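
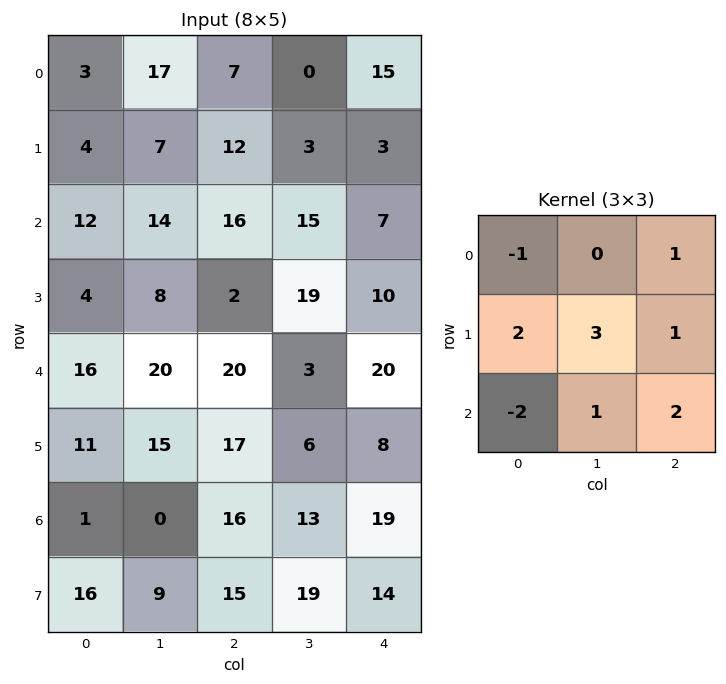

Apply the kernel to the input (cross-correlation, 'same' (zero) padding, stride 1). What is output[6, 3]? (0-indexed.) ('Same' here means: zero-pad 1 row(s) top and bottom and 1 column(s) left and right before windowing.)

The receptive field on the zero-padded input at this output position is [17 6 8 / 16 13 19 / 15 19 14]. Elementwise product with the kernel and sum: 17·-1 + 8·1 + 16·2 + 13·3 + 19·1 + 15·-2 + 19·1 + 14·2.

98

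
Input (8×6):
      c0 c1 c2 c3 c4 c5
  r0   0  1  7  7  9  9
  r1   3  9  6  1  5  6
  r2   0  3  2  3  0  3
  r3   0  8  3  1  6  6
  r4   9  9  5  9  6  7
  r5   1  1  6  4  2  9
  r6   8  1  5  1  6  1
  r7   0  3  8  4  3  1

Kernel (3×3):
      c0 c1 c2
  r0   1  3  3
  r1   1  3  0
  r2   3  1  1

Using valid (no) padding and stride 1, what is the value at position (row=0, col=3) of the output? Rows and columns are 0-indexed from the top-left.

89

The receptive field on the input at this output position is [7 9 9 / 1 5 6 / 3 0 3]. Elementwise product with the kernel and sum: 7·1 + 9·3 + 9·3 + 1·1 + 5·3 + 3·3 + 0·1 + 3·1.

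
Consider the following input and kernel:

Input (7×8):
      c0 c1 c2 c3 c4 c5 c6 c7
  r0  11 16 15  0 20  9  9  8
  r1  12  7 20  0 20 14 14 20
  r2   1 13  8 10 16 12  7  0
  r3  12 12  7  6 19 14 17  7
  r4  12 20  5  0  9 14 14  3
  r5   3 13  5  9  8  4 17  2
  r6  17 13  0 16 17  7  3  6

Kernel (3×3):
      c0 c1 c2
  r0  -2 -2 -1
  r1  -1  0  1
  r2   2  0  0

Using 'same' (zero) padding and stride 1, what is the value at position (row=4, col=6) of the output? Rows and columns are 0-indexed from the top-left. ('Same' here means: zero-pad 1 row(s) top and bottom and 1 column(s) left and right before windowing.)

-72

The receptive field on the zero-padded input at this output position is [14 17 7 / 14 14 3 / 4 17 2]. Elementwise product with the kernel and sum: 14·-2 + 17·-2 + 7·-1 + 14·-1 + 3·1 + 4·2.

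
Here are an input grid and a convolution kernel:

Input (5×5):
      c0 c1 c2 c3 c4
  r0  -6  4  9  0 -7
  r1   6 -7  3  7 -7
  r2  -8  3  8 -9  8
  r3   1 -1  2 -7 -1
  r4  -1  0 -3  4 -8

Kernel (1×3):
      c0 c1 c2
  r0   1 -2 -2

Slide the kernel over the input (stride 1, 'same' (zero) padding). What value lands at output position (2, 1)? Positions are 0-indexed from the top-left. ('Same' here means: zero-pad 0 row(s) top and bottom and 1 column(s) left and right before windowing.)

The receptive field on the zero-padded input at this output position is [-8 3 8]. Elementwise product with the kernel and sum: -8·1 + 3·-2 + 8·-2.

-30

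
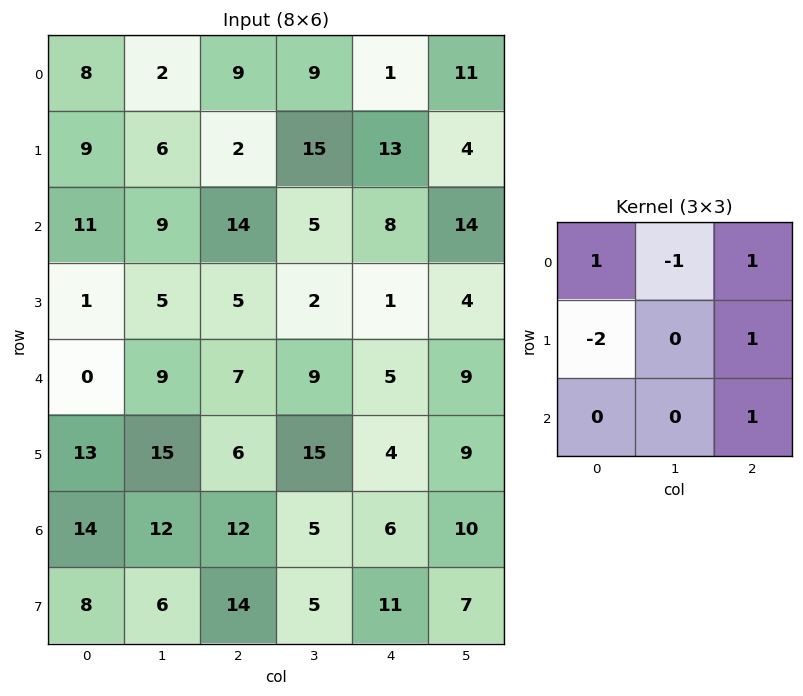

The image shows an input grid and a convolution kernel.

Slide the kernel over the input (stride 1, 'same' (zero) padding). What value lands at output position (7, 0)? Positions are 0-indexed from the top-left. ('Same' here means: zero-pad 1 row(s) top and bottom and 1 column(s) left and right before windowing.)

The receptive field on the zero-padded input at this output position is [0 14 12 / 0 8 6 / 0 0 0]. Elementwise product with the kernel and sum: 0·1 + 14·-1 + 12·1 + 0·-2 + 6·1 + 0·1.

4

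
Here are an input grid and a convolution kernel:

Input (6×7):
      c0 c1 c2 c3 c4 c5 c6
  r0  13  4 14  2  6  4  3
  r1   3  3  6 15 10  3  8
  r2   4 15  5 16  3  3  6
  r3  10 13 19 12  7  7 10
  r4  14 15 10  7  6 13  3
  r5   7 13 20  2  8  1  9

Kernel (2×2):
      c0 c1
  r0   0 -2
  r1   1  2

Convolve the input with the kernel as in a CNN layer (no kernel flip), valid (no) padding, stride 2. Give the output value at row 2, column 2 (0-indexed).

-16

The receptive field on the input at this output position is [6 13 / 8 1]. Elementwise product with the kernel and sum: 13·-2 + 8·1 + 1·2.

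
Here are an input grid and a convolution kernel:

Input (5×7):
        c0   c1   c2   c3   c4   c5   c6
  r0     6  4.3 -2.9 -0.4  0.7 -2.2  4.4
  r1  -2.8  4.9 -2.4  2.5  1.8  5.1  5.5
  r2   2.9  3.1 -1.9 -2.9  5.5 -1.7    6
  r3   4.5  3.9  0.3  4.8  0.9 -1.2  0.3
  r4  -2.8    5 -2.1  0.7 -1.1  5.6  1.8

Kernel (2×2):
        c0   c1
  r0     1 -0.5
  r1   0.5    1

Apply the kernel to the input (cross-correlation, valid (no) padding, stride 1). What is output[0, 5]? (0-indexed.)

3.65

The receptive field on the input at this output position is [-2.2 4.4 / 5.1 5.5]. Elementwise product with the kernel and sum: -2.2·1 + 4.4·-0.5 + 5.1·0.5 + 5.5·1.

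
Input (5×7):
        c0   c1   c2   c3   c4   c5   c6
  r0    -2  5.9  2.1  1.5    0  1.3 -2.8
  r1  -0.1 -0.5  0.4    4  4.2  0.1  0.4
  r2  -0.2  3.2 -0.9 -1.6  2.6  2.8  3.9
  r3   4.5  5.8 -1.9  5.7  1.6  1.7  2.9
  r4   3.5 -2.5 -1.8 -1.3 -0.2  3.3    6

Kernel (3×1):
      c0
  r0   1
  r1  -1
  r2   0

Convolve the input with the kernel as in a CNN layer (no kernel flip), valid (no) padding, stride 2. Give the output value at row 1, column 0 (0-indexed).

The receptive field on the input at this output position is [-0.2 / 4.5 / 3.5]. Elementwise product with the kernel and sum: -0.2·1 + 4.5·-1.

-4.7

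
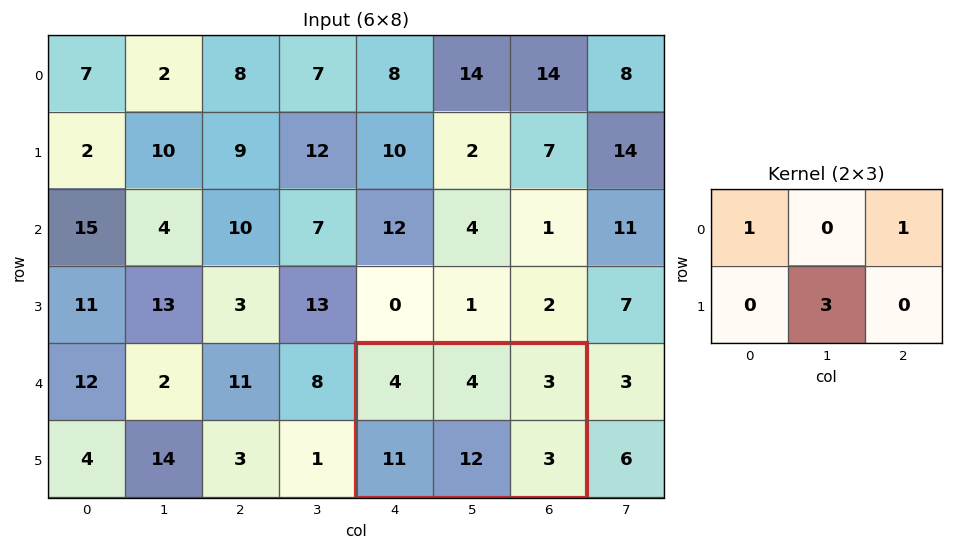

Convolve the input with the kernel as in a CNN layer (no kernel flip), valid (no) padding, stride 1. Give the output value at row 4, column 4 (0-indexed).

The receptive field on the input at this output position is [4 4 3 / 11 12 3]. Elementwise product with the kernel and sum: 4·1 + 3·1 + 12·3.

43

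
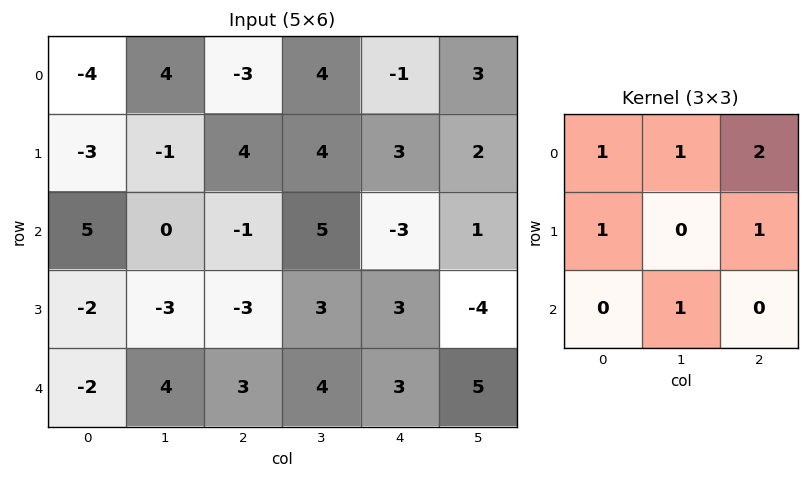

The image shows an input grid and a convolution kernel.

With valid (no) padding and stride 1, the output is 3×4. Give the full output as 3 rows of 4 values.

-5 11 11 12
5 13 13 20
2 12 2 6

Output[0,0]: The receptive field on the input at this output position is [-4 4 -3 / -3 -1 4 / 5 0 -1]. Elementwise product with the kernel and sum: -4·1 + 4·1 + -3·2 + -3·1 + 4·1 + 0·1.
Output[0,1]: The receptive field on the input at this output position is [4 -3 4 / -1 4 4 / 0 -1 5]. Elementwise product with the kernel and sum: 4·1 + -3·1 + 4·2 + -1·1 + 4·1 + -1·1.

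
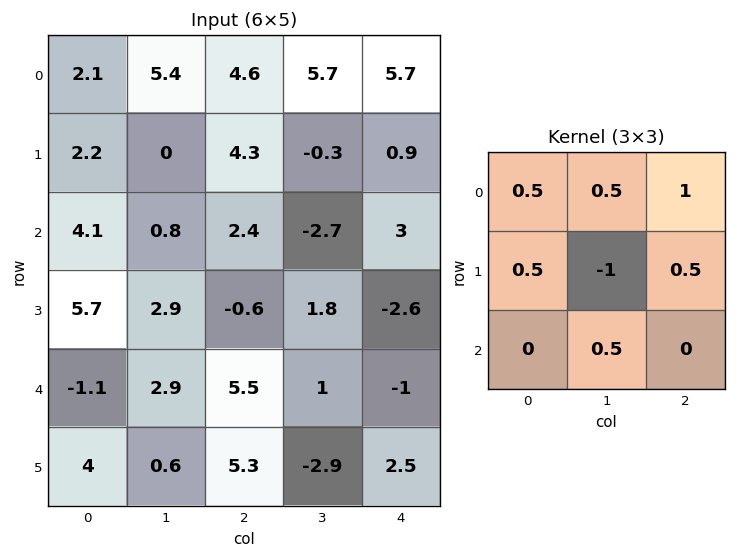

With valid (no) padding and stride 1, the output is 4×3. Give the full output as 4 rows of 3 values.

Output[0,0]: The receptive field on the input at this output position is [2.1 5.4 4.6 / 2.2 0 4.3 / 4.1 0.8 2.4]. Elementwise product with the kernel and sum: 2.1·0.5 + 5.4·0.5 + 4.6·1 + 2.2·0.5 + 0·-1 + 4.3·0.5 + 0.8·0.5.
Output[0,1]: The receptive field on the input at this output position is [5.4 4.6 5.7 / 0 4.3 -0.3 / 0.8 2.4 -2.7]. Elementwise product with the kernel and sum: 5.4·0.5 + 4.6·0.5 + 5.7·1 + 0·0.5 + 4.3·-1 + -0.3·0.5 + 2.4·0.5.

12 7.45 12.4
9.3 -1.8 9.2
5.95 4.6 -0.05
3.3 2.05 -2.2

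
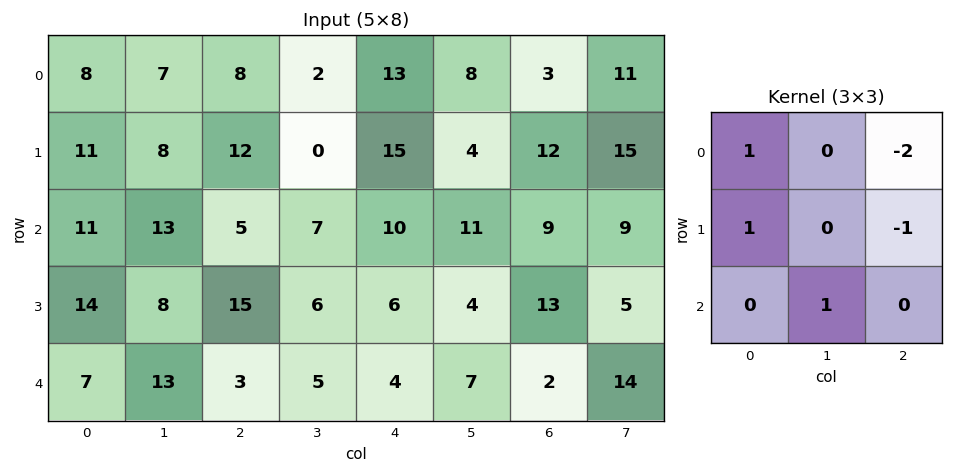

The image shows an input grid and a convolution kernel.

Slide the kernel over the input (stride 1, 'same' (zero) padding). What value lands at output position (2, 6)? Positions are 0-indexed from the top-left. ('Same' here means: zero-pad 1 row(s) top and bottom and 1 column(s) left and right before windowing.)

-11

The receptive field on the zero-padded input at this output position is [4 12 15 / 11 9 9 / 4 13 5]. Elementwise product with the kernel and sum: 4·1 + 15·-2 + 11·1 + 9·-1 + 13·1.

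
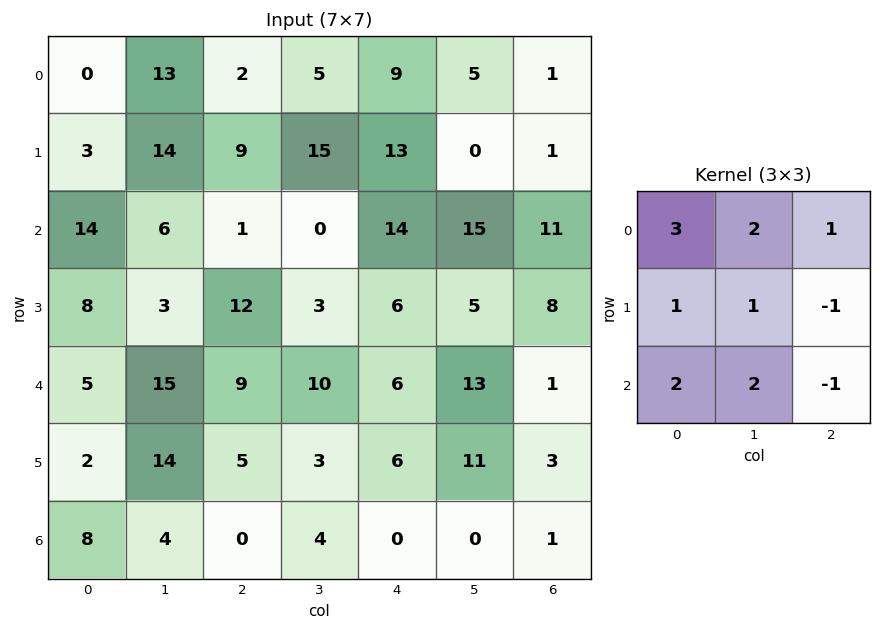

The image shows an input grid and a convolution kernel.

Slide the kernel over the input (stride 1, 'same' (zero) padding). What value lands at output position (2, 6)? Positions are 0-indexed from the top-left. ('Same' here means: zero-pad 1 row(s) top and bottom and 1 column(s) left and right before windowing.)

54

The receptive field on the zero-padded input at this output position is [0 1 0 / 15 11 0 / 5 8 0]. Elementwise product with the kernel and sum: 0·3 + 1·2 + 0·1 + 15·1 + 11·1 + 0·-1 + 5·2 + 8·2 + 0·-1.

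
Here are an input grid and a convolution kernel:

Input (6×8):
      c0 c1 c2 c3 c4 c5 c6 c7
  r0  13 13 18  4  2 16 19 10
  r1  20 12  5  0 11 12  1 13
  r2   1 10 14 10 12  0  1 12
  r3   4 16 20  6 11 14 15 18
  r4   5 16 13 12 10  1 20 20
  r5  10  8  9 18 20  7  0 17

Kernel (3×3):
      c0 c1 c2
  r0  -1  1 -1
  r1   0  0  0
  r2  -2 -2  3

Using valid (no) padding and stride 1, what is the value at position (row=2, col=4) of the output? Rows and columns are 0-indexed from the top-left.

The receptive field on the input at this output position is [12 0 1 / 11 14 15 / 10 1 20]. Elementwise product with the kernel and sum: 12·-1 + 0·1 + 1·-1 + 10·-2 + 1·-2 + 20·3.

25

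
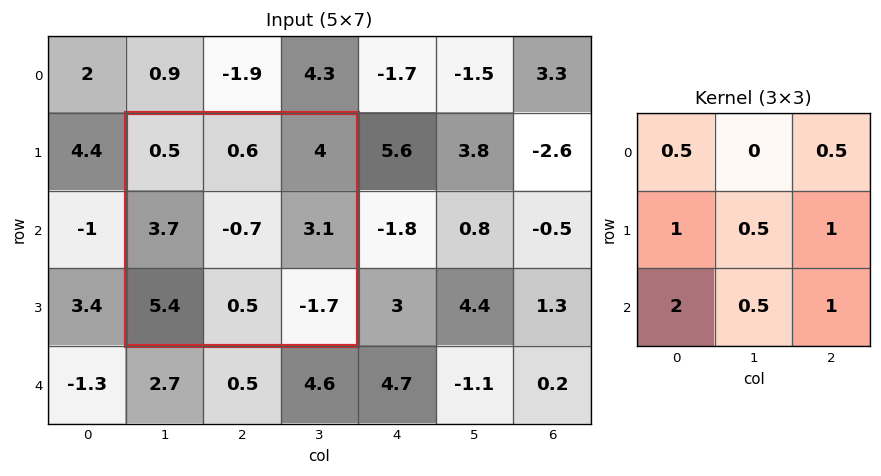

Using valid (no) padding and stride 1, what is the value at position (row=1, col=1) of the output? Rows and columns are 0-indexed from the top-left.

18.05

The receptive field on the input at this output position is [0.5 0.6 4 / 3.7 -0.7 3.1 / 5.4 0.5 -1.7]. Elementwise product with the kernel and sum: 0.5·0.5 + 4·0.5 + 3.7·1 + -0.7·0.5 + 3.1·1 + 5.4·2 + 0.5·0.5 + -1.7·1.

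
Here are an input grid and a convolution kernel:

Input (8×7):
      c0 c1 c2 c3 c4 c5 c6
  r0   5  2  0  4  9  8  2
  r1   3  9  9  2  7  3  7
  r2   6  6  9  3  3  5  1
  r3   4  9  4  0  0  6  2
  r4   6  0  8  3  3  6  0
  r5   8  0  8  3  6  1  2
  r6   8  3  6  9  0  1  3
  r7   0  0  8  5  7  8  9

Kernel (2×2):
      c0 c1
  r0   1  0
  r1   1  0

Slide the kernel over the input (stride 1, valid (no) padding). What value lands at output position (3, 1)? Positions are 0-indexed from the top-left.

9

The receptive field on the input at this output position is [9 4 / 0 8]. Elementwise product with the kernel and sum: 9·1 + 0·1.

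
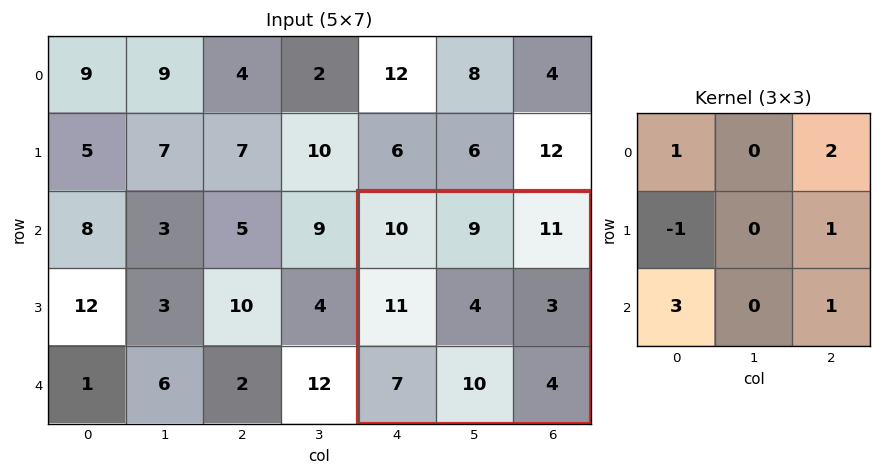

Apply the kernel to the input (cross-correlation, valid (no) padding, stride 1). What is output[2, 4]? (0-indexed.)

49

The receptive field on the input at this output position is [10 9 11 / 11 4 3 / 7 10 4]. Elementwise product with the kernel and sum: 10·1 + 11·2 + 11·-1 + 3·1 + 7·3 + 4·1.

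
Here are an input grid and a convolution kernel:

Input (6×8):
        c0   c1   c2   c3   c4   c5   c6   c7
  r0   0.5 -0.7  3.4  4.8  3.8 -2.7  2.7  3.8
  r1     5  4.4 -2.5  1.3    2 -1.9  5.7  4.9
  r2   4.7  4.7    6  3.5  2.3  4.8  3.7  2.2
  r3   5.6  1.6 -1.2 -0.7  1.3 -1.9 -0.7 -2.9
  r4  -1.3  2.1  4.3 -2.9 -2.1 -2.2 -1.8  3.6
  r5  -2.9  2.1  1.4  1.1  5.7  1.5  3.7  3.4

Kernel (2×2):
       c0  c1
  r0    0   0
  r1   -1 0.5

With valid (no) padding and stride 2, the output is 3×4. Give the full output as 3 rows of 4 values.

Output[0,0]: The receptive field on the input at this output position is [0.5 -0.7 / 5 4.4]. Elementwise product with the kernel and sum: 5·-1 + 4.4·0.5.

-2.8 3.15 -2.95 -3.25
-4.8 0.85 -2.25 -0.75
3.95 -0.85 -4.95 -2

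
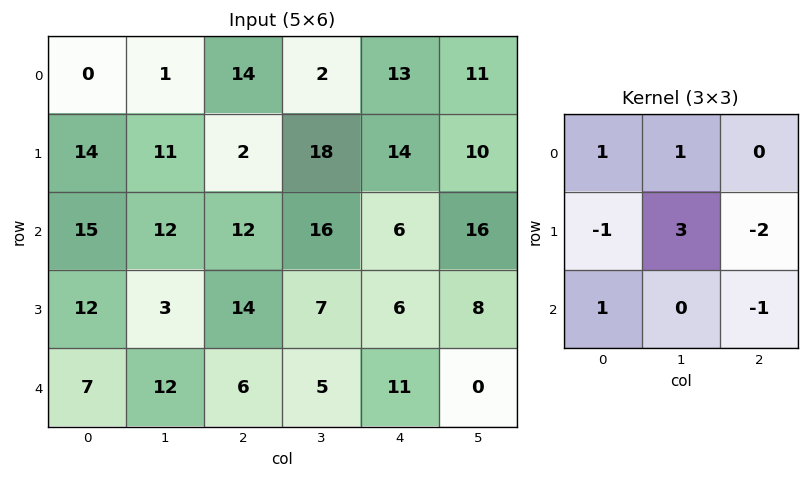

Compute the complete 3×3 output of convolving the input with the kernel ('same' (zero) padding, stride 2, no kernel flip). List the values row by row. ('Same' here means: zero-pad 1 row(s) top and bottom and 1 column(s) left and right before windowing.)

Output[0,0]: The receptive field on the zero-padded input at this output position is [0 0 0 / 0 0 1 / 0 14 11]. Elementwise product with the kernel and sum: 0·1 + 0·1 + 0·-1 + 0·3 + 1·-2 + 0·1 + 11·-1.

-13 30 23
32 1 1
9 13 41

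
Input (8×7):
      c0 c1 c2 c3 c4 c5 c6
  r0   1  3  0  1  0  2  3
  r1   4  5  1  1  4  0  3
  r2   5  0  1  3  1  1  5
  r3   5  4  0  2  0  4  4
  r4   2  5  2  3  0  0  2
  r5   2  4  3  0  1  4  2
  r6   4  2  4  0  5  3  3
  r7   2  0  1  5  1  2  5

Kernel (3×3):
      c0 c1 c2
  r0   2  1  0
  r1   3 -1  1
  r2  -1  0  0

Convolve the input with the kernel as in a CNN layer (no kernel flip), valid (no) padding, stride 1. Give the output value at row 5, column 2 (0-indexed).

22

The receptive field on the input at this output position is [3 0 1 / 4 0 5 / 1 5 1]. Elementwise product with the kernel and sum: 3·2 + 0·1 + 4·3 + 0·-1 + 5·1 + 1·-1.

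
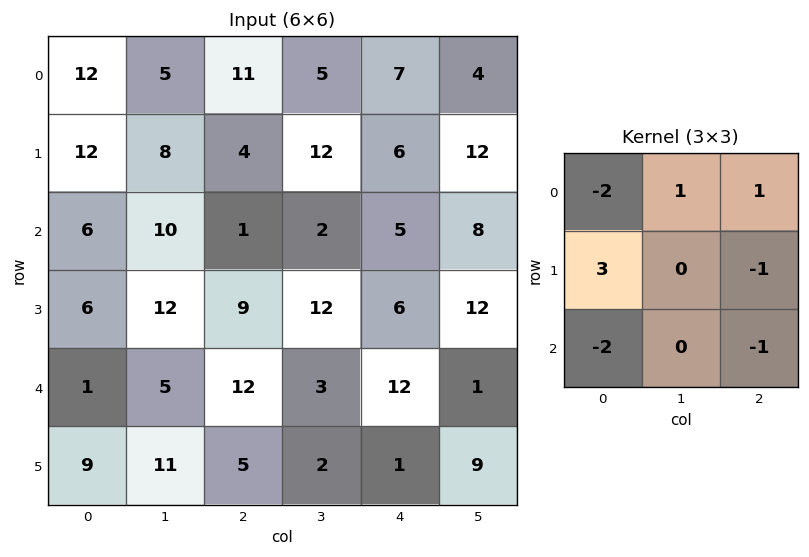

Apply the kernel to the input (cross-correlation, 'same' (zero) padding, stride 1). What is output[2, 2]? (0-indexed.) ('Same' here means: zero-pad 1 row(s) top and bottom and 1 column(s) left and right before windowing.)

The receptive field on the zero-padded input at this output position is [8 4 12 / 10 1 2 / 12 9 12]. Elementwise product with the kernel and sum: 8·-2 + 4·1 + 12·1 + 10·3 + 2·-1 + 12·-2 + 12·-1.

-8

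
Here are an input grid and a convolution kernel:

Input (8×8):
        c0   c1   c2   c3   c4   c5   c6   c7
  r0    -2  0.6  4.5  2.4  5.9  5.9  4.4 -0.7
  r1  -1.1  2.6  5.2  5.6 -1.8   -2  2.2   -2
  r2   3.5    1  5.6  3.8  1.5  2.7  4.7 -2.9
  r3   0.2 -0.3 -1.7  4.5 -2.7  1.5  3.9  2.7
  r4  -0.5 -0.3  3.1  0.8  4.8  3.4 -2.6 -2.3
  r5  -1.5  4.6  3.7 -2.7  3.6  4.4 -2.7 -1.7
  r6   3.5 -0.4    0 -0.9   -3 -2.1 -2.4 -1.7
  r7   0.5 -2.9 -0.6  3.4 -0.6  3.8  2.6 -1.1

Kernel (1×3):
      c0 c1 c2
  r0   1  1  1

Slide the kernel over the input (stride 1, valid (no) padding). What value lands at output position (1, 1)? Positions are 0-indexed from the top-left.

The receptive field on the input at this output position is [2.6 5.2 5.6]. Elementwise product with the kernel and sum: 2.6·1 + 5.2·1 + 5.6·1.

13.4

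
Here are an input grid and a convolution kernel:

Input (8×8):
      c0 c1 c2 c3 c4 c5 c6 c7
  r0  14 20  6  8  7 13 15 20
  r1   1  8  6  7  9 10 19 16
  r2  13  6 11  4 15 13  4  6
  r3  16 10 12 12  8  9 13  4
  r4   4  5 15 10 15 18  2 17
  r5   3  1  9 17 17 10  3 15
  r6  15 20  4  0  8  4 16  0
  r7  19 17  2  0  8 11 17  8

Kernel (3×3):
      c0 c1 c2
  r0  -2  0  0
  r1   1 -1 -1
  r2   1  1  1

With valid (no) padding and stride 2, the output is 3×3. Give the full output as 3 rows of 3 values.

-11 8 -2
-8 10 -9
24 -43 2

Output[0,0]: The receptive field on the input at this output position is [14 20 6 / 1 8 6 / 13 6 11]. Elementwise product with the kernel and sum: 14·-2 + 1·1 + 8·-1 + 6·-1 + 13·1 + 6·1 + 11·1.
Output[0,1]: The receptive field on the input at this output position is [6 8 7 / 6 7 9 / 11 4 15]. Elementwise product with the kernel and sum: 6·-2 + 6·1 + 7·-1 + 9·-1 + 11·1 + 4·1 + 15·1.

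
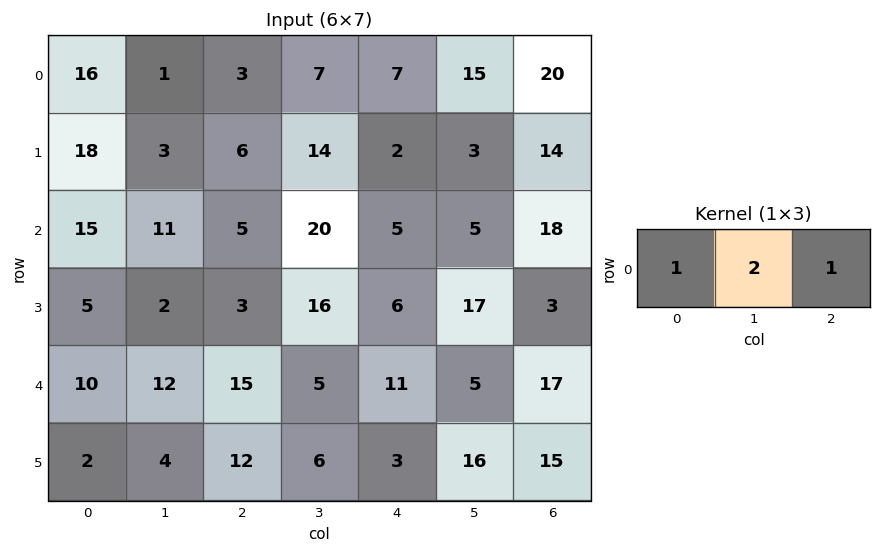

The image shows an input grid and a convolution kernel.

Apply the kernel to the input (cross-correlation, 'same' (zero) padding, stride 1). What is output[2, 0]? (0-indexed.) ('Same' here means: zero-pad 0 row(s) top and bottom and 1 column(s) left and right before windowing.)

41

The receptive field on the zero-padded input at this output position is [0 15 11]. Elementwise product with the kernel and sum: 0·1 + 15·2 + 11·1.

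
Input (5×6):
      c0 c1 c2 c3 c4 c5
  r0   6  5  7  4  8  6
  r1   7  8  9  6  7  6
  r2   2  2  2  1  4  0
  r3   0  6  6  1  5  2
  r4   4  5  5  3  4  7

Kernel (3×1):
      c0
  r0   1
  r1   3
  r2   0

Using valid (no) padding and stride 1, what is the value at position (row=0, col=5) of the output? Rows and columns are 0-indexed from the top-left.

The receptive field on the input at this output position is [6 / 6 / 0]. Elementwise product with the kernel and sum: 6·1 + 6·3.

24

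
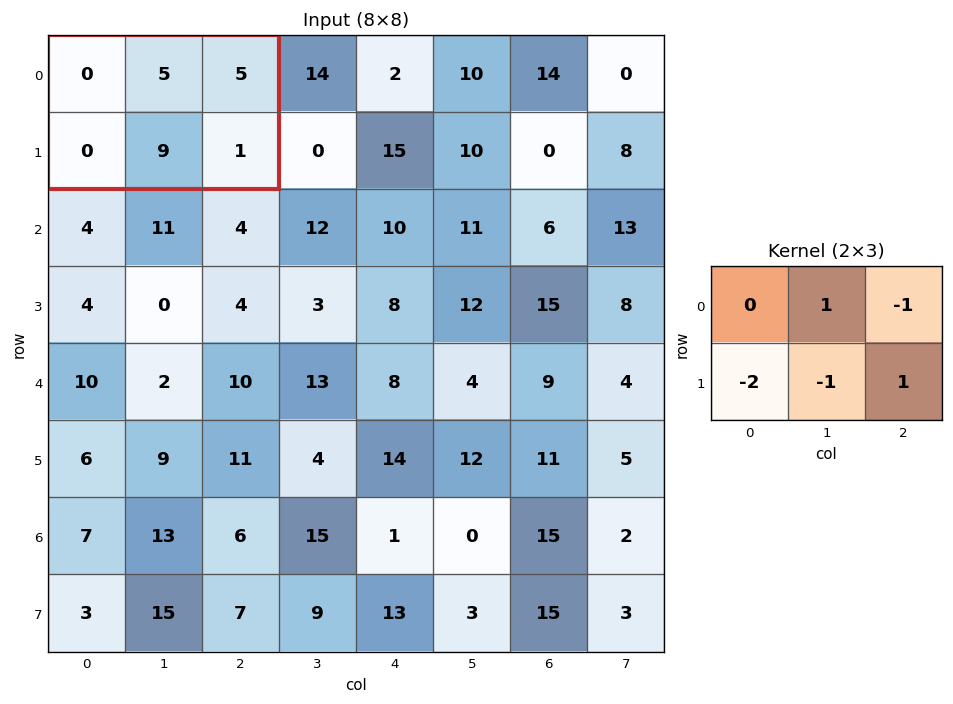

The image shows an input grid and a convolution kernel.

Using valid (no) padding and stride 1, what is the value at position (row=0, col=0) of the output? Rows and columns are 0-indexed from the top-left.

The receptive field on the input at this output position is [0 5 5 / 0 9 1]. Elementwise product with the kernel and sum: 5·1 + 5·-1 + 0·-2 + 9·-1 + 1·1.

-8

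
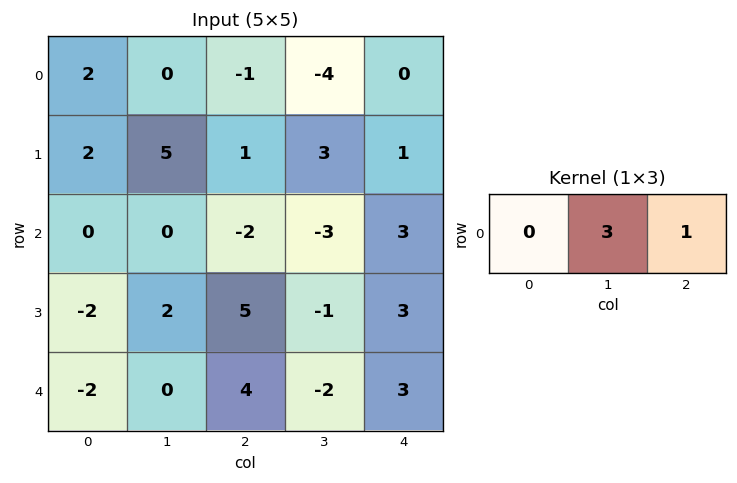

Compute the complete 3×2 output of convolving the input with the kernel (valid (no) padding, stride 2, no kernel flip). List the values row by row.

-1 -12
-2 -6
4 -3

Output[0,0]: The receptive field on the input at this output position is [2 0 -1]. Elementwise product with the kernel and sum: 0·3 + -1·1.
Output[0,1]: The receptive field on the input at this output position is [-1 -4 0]. Elementwise product with the kernel and sum: -4·3 + 0·1.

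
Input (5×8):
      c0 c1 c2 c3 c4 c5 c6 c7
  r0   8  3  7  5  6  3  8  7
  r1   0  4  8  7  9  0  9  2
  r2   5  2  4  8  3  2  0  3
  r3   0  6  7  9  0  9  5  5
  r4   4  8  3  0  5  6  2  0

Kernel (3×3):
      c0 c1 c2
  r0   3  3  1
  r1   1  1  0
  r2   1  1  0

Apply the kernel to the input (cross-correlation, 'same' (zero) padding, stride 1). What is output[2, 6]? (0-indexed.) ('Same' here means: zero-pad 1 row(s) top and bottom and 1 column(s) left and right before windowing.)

45

The receptive field on the zero-padded input at this output position is [0 9 2 / 2 0 3 / 9 5 5]. Elementwise product with the kernel and sum: 0·3 + 9·3 + 2·1 + 2·1 + 0·1 + 9·1 + 5·1.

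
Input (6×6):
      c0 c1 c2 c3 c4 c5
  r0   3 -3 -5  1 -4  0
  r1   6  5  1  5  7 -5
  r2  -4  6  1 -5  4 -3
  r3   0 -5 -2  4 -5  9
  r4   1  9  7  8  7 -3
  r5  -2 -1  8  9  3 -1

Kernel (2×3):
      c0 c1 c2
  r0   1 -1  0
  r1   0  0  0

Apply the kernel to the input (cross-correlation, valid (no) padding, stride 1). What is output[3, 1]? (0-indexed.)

-3

The receptive field on the input at this output position is [-5 -2 4 / 9 7 8]. Elementwise product with the kernel and sum: -5·1 + -2·-1.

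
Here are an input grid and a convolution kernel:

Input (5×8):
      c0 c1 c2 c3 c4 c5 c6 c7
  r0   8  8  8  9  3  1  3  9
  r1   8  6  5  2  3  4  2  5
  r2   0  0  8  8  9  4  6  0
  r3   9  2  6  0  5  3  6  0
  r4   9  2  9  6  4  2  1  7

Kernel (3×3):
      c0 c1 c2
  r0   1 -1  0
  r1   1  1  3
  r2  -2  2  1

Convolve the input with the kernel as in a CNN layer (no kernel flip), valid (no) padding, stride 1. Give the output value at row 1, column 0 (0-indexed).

The receptive field on the input at this output position is [8 6 5 / 0 0 8 / 9 2 6]. Elementwise product with the kernel and sum: 8·1 + 6·-1 + 0·1 + 0·1 + 8·3 + 9·-2 + 2·2 + 6·1.

18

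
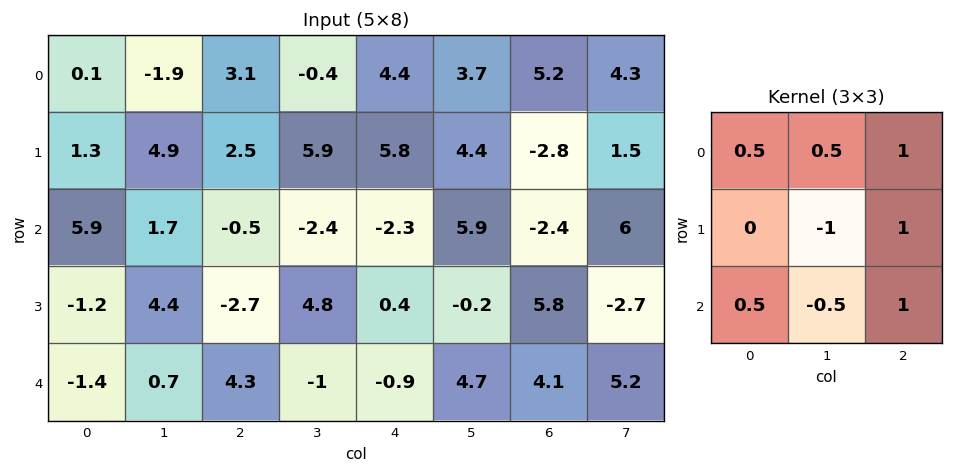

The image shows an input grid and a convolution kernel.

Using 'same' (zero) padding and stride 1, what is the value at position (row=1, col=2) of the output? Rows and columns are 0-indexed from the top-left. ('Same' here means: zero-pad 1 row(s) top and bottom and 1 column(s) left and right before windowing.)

2.3

The receptive field on the zero-padded input at this output position is [-1.9 3.1 -0.4 / 4.9 2.5 5.9 / 1.7 -0.5 -2.4]. Elementwise product with the kernel and sum: -1.9·0.5 + 3.1·0.5 + -0.4·1 + 2.5·-1 + 5.9·1 + 1.7·0.5 + -0.5·-0.5 + -2.4·1.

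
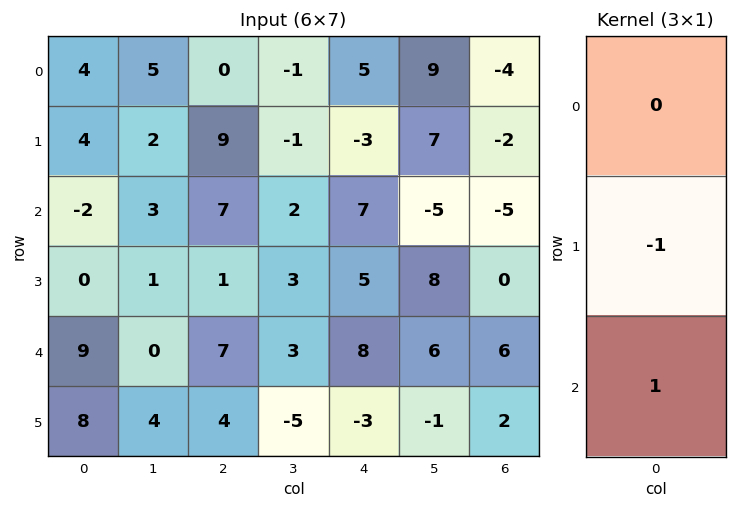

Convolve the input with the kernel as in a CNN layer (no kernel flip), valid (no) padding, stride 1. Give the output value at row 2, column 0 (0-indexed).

9

The receptive field on the input at this output position is [-2 / 0 / 9]. Elementwise product with the kernel and sum: 0·-1 + 9·1.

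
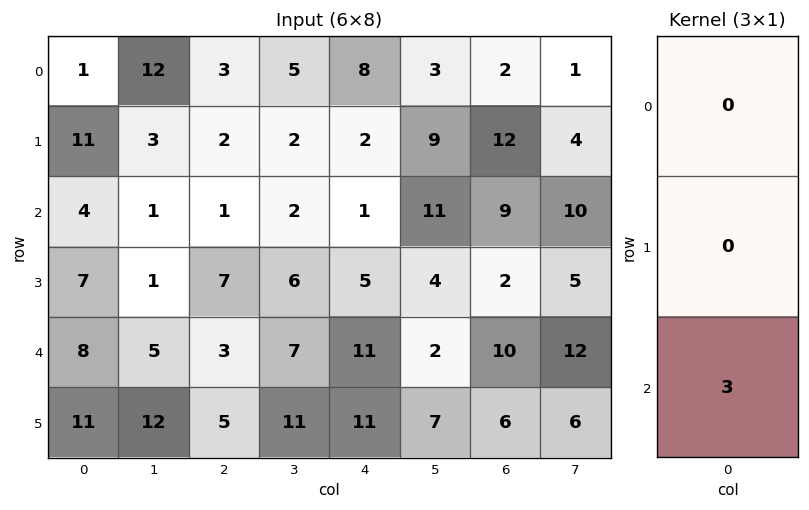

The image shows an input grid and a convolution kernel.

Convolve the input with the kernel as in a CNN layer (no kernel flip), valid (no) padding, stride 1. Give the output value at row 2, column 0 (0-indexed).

The receptive field on the input at this output position is [4 / 7 / 8]. Elementwise product with the kernel and sum: 8·3.

24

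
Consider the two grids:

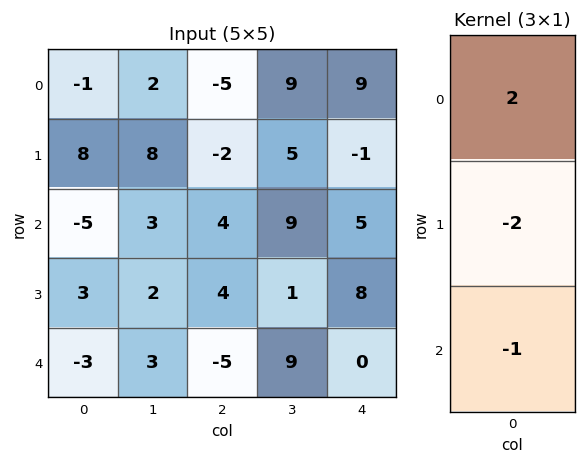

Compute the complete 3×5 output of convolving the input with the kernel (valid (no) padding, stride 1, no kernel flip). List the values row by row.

-13 -15 -10 -1 15
23 8 -16 -9 -20
-13 -1 5 7 -6

Output[0,0]: The receptive field on the input at this output position is [-1 / 8 / -5]. Elementwise product with the kernel and sum: -1·2 + 8·-2 + -5·-1.
Output[0,1]: The receptive field on the input at this output position is [2 / 8 / 3]. Elementwise product with the kernel and sum: 2·2 + 8·-2 + 3·-1.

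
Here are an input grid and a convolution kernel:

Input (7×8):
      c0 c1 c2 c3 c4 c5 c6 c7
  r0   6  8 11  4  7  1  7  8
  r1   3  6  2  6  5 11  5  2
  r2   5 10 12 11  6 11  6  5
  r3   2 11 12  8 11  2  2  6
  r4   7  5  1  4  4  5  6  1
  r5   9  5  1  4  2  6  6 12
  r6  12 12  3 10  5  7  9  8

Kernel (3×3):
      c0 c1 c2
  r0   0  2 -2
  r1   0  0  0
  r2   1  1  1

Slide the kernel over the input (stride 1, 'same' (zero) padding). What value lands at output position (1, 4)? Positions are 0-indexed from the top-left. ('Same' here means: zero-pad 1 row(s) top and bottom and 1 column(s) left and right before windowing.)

40

The receptive field on the zero-padded input at this output position is [4 7 1 / 6 5 11 / 11 6 11]. Elementwise product with the kernel and sum: 7·2 + 1·-2 + 11·1 + 6·1 + 11·1.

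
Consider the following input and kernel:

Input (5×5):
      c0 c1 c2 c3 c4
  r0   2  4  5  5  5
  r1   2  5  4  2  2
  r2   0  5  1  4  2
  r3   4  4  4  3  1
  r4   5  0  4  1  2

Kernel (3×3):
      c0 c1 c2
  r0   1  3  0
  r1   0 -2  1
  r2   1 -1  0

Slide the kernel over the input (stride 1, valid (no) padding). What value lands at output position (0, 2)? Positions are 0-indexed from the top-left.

15

The receptive field on the input at this output position is [5 5 5 / 4 2 2 / 1 4 2]. Elementwise product with the kernel and sum: 5·1 + 5·3 + 2·-2 + 2·1 + 1·1 + 4·-1.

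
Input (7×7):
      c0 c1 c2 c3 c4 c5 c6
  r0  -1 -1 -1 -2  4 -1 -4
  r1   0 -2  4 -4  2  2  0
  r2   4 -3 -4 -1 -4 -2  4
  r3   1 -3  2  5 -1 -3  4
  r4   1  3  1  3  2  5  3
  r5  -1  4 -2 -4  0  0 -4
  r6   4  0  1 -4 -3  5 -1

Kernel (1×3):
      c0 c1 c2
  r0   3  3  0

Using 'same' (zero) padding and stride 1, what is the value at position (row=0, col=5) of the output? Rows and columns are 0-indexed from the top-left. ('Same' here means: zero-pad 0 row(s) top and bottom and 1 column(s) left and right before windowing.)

9

The receptive field on the zero-padded input at this output position is [4 -1 -4]. Elementwise product with the kernel and sum: 4·3 + -1·3.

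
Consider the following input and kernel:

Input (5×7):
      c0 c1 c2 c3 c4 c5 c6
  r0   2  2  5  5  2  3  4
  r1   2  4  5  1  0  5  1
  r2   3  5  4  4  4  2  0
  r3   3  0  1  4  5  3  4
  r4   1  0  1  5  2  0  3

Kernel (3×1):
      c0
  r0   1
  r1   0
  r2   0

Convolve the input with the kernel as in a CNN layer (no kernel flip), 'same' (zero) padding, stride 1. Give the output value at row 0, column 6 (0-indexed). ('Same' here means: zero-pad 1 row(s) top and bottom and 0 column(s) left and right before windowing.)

0

The receptive field on the zero-padded input at this output position is [0 / 4 / 1]. Elementwise product with the kernel and sum: 0·1.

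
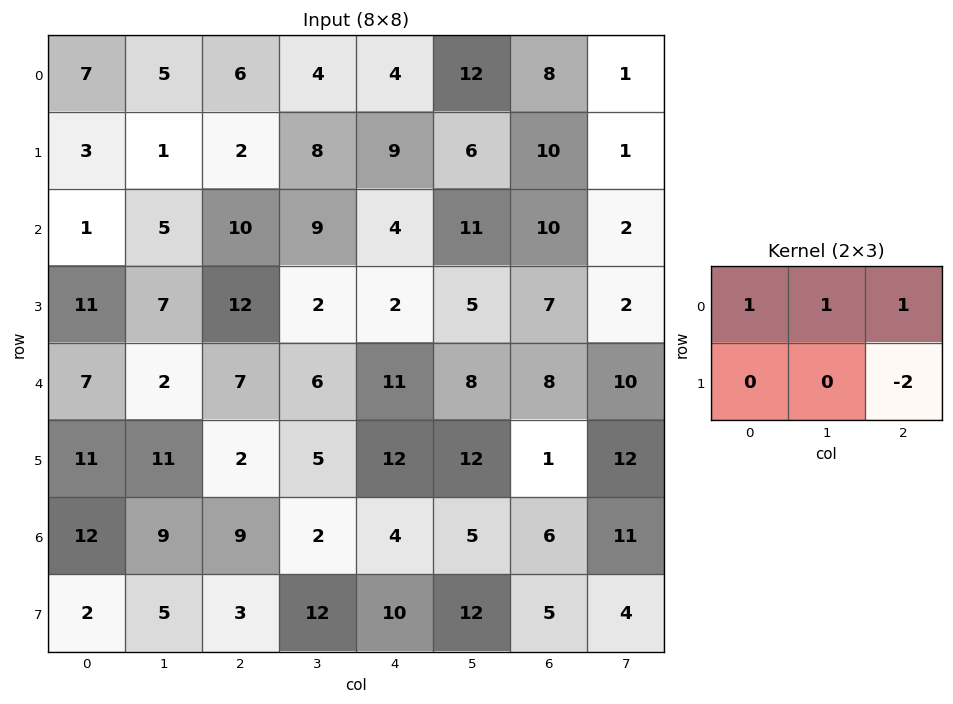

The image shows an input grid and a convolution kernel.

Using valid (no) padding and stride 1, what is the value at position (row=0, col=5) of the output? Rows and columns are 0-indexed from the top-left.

19

The receptive field on the input at this output position is [12 8 1 / 6 10 1]. Elementwise product with the kernel and sum: 12·1 + 8·1 + 1·1 + 1·-2.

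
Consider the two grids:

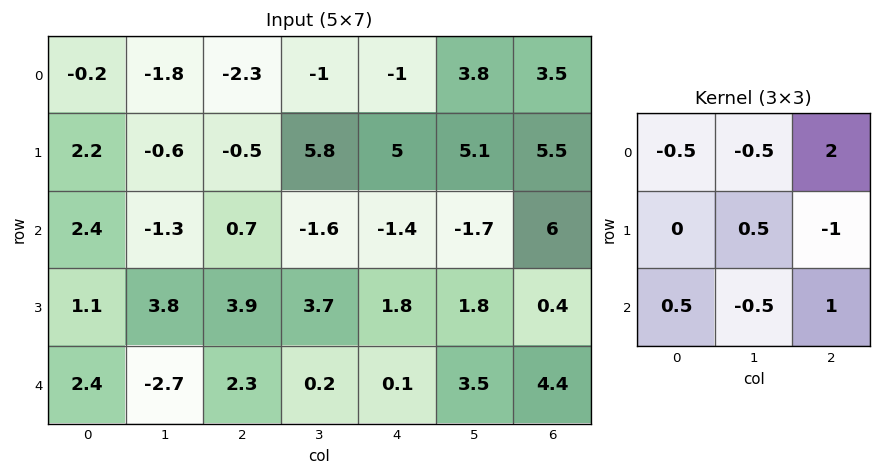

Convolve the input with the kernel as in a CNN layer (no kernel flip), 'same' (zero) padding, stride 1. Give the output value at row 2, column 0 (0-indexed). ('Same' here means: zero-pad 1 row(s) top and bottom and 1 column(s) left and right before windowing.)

3.45

The receptive field on the zero-padded input at this output position is [0 2.2 -0.6 / 0 2.4 -1.3 / 0 1.1 3.8]. Elementwise product with the kernel and sum: 0·-0.5 + 2.2·-0.5 + -0.6·2 + 2.4·0.5 + -1.3·-1 + 0·0.5 + 1.1·-0.5 + 3.8·1.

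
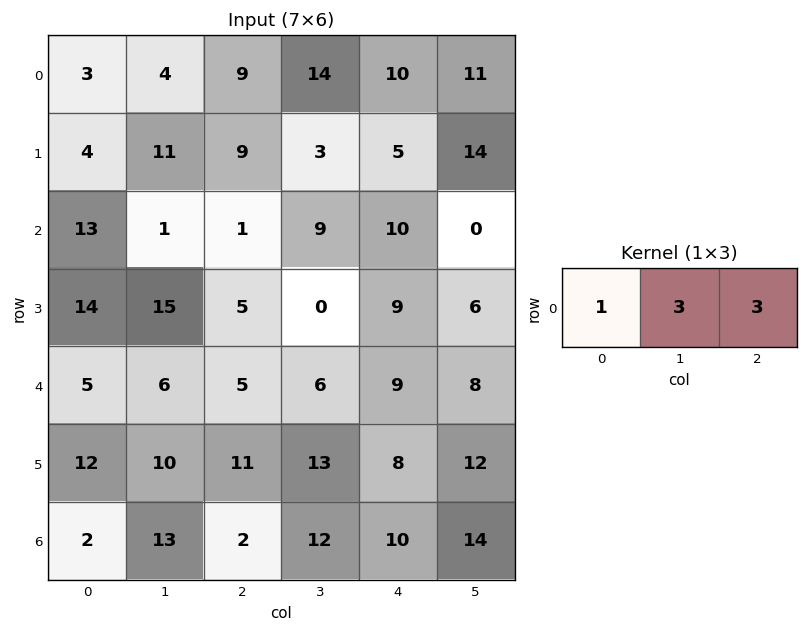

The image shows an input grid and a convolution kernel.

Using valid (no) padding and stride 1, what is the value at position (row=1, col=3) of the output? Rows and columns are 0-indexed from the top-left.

60

The receptive field on the input at this output position is [3 5 14]. Elementwise product with the kernel and sum: 3·1 + 5·3 + 14·3.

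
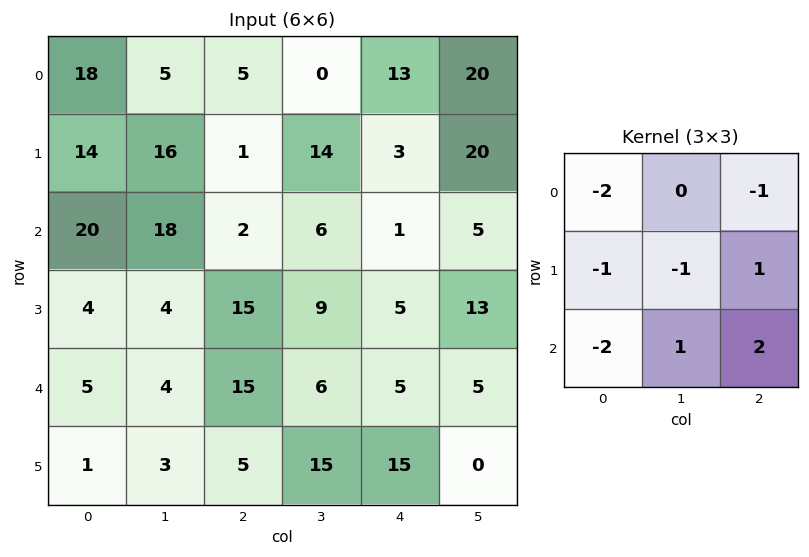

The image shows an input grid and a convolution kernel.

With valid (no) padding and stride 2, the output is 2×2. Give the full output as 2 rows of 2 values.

Output[0,0]: The receptive field on the input at this output position is [18 5 5 / 14 16 1 / 20 18 2]. Elementwise product with the kernel and sum: 18·-2 + 5·-1 + 14·-1 + 16·-1 + 1·1 + 20·-2 + 18·1 + 2·2.

-88 -31
-11 -38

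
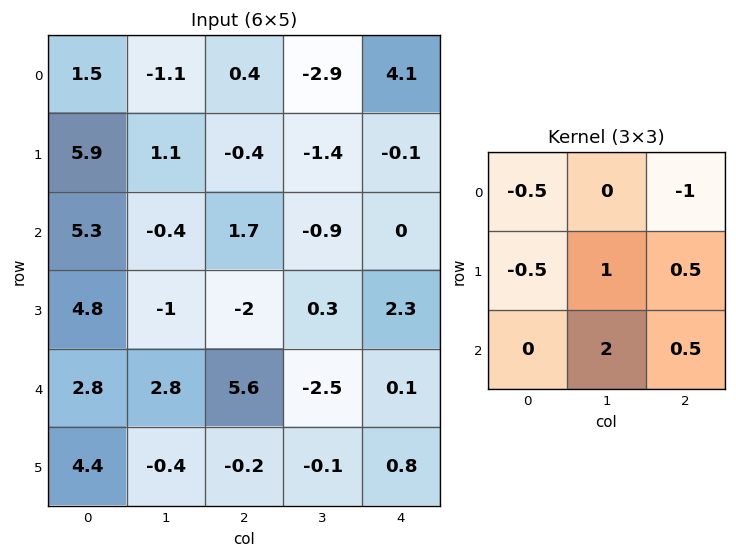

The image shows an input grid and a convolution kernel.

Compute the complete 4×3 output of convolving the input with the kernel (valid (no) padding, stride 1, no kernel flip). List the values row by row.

Output[0,0]: The receptive field on the input at this output position is [1.5 -1.1 0.4 / 5.9 1.1 -0.4 / 5.3 -0.4 1.7]. Elementwise product with the kernel and sum: 1.5·-0.5 + 0.4·-1 + 5.9·-0.5 + 1.1·1 + -0.4·0.5 + -0.4·2 + 1.7·0.5.
Output[0,1]: The receptive field on the input at this output position is [-1.1 0.4 -2.9 / 1.1 -0.4 -1.4 / -0.4 1.7 -0.9]. Elementwise product with the kernel and sum: -1.1·-0.5 + -2.9·-1 + 1.1·-0.5 + -0.4·1 + -1.4·0.5 + 1.7·2 + -0.9·0.5.

-3.15 4.75 -7.35
-7.75 -1.55 0.3
-0.35 9.7 -3.35
2.9 2.7 -6.35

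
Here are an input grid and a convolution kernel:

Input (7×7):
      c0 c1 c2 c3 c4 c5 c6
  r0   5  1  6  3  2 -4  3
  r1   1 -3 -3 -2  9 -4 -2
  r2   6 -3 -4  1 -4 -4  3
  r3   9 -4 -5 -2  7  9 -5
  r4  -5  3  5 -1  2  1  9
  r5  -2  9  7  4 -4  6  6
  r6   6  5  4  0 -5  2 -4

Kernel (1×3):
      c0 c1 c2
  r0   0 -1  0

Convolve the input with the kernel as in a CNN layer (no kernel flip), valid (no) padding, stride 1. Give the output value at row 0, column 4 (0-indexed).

4

The receptive field on the input at this output position is [2 -4 3]. Elementwise product with the kernel and sum: -4·-1.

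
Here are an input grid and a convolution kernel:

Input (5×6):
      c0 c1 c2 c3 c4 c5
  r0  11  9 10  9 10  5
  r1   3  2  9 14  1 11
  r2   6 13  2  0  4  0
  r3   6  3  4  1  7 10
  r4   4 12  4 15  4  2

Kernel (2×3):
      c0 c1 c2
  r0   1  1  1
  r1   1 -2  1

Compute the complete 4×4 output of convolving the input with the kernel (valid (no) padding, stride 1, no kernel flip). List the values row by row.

Output[0,0]: The receptive field on the input at this output position is [11 9 10 / 3 2 9]. Elementwise product with the kernel and sum: 11·1 + 9·1 + 10·1 + 3·1 + 2·-2 + 9·1.
Output[0,1]: The receptive field on the input at this output position is [9 10 9 / 2 9 14]. Elementwise product with the kernel and sum: 9·1 + 10·1 + 9·1 + 2·1 + 9·-2 + 14·1.

38 26 11 47
-4 34 30 18
25 11 15 1
-3 27 -10 27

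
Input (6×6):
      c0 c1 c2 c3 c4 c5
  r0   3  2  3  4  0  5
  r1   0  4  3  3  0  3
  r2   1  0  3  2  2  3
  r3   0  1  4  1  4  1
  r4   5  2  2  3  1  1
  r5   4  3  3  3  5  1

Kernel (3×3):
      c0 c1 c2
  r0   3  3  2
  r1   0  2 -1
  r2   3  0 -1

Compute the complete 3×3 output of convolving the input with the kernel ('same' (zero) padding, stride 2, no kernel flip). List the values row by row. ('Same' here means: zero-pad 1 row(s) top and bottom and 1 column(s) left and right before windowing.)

0 11 1
9 33 18
7 24 26

Output[0,0]: The receptive field on the zero-padded input at this output position is [0 0 0 / 0 3 2 / 0 0 4]. Elementwise product with the kernel and sum: 0·3 + 0·3 + 0·2 + 3·2 + 2·-1 + 0·3 + 4·-1.
Output[0,1]: The receptive field on the zero-padded input at this output position is [0 0 0 / 2 3 4 / 4 3 3]. Elementwise product with the kernel and sum: 0·3 + 0·3 + 0·2 + 3·2 + 4·-1 + 4·3 + 3·-1.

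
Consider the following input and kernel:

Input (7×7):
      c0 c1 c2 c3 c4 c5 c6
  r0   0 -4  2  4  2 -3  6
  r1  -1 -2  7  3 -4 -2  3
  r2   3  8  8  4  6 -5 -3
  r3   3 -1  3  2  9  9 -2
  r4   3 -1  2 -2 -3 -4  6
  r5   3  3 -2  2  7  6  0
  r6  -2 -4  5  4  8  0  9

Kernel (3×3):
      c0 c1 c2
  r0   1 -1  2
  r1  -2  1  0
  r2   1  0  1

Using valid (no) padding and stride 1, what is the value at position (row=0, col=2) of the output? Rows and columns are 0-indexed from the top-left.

The receptive field on the input at this output position is [2 4 2 / 7 3 -4 / 8 4 6]. Elementwise product with the kernel and sum: 2·1 + 4·-1 + 2·2 + 7·-2 + 3·1 + 8·1 + 6·1.

5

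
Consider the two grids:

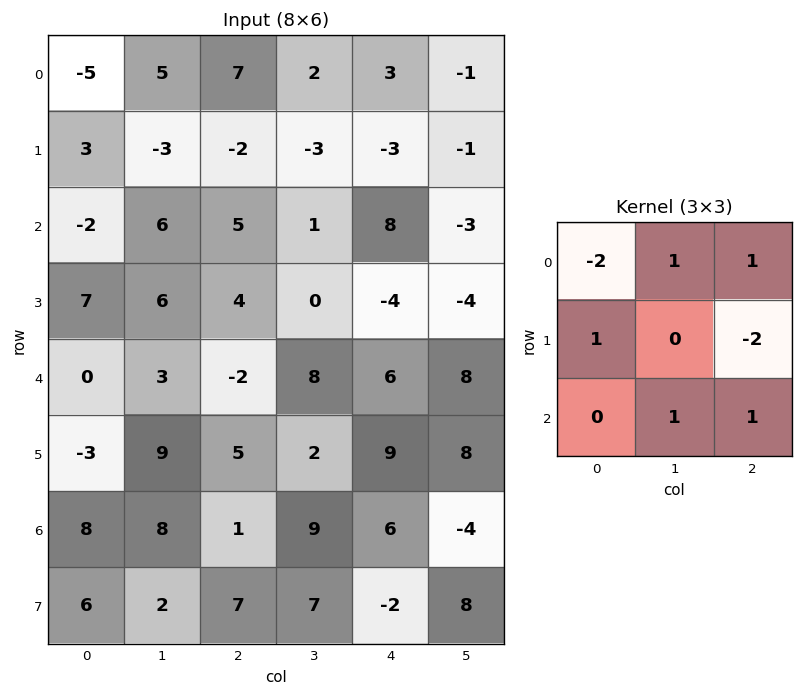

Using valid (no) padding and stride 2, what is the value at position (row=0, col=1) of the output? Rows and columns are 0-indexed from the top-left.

4

The receptive field on the input at this output position is [7 2 3 / -2 -3 -3 / 5 1 8]. Elementwise product with the kernel and sum: 7·-2 + 2·1 + 3·1 + -2·1 + -3·-2 + 1·1 + 8·1.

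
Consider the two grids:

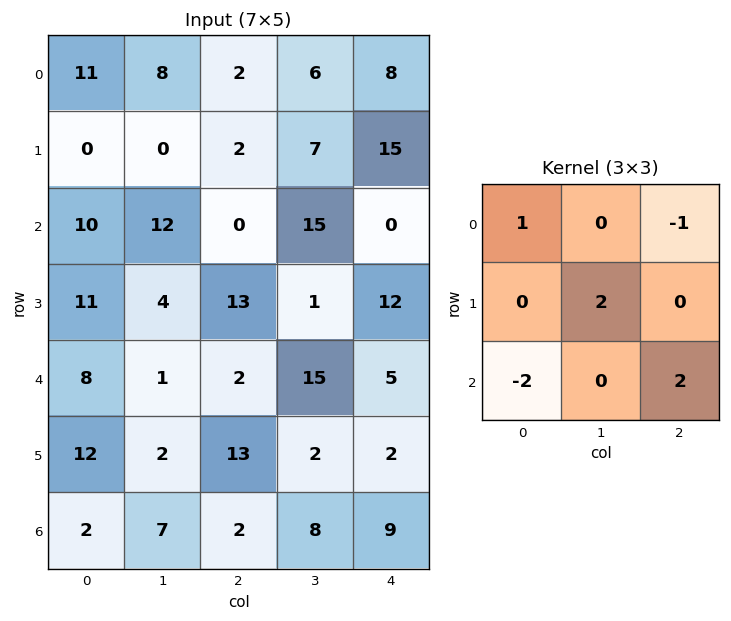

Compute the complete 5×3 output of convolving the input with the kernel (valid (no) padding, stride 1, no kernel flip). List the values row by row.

-11 12 8
26 -13 15
6 51 8
2 7 9
10 14 15

Output[0,0]: The receptive field on the input at this output position is [11 8 2 / 0 0 2 / 10 12 0]. Elementwise product with the kernel and sum: 11·1 + 2·-1 + 0·2 + 10·-2 + 0·2.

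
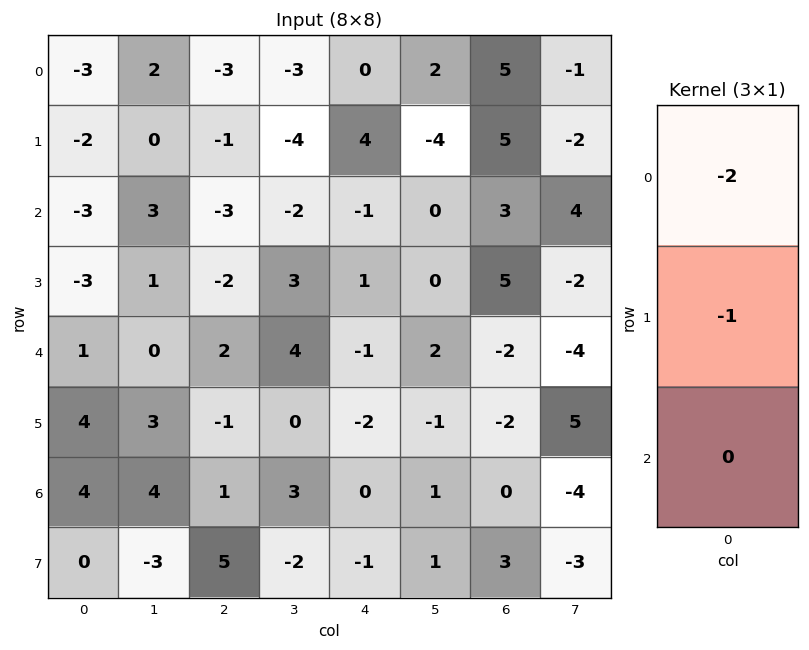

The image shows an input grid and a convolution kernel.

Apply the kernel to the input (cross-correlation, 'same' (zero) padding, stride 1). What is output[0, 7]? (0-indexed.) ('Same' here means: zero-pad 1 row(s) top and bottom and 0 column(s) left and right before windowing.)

The receptive field on the zero-padded input at this output position is [0 / -1 / -2]. Elementwise product with the kernel and sum: 0·-2 + -1·-1.

1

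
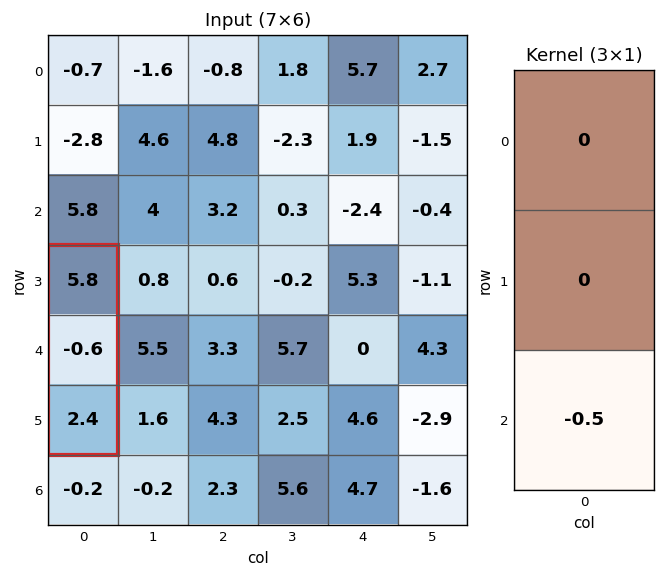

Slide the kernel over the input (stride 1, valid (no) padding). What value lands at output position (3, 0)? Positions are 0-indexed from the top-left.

-1.2

The receptive field on the input at this output position is [5.8 / -0.6 / 2.4]. Elementwise product with the kernel and sum: 2.4·-0.5.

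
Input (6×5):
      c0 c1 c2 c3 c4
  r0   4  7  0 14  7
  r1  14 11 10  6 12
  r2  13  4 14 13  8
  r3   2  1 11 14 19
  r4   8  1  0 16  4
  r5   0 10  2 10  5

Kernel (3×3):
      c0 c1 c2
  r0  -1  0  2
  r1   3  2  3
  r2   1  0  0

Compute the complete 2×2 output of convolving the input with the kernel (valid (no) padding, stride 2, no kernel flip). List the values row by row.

103 106
64 120

Output[0,0]: The receptive field on the input at this output position is [4 7 0 / 14 11 10 / 13 4 14]. Elementwise product with the kernel and sum: 4·-1 + 0·2 + 14·3 + 11·2 + 10·3 + 13·1.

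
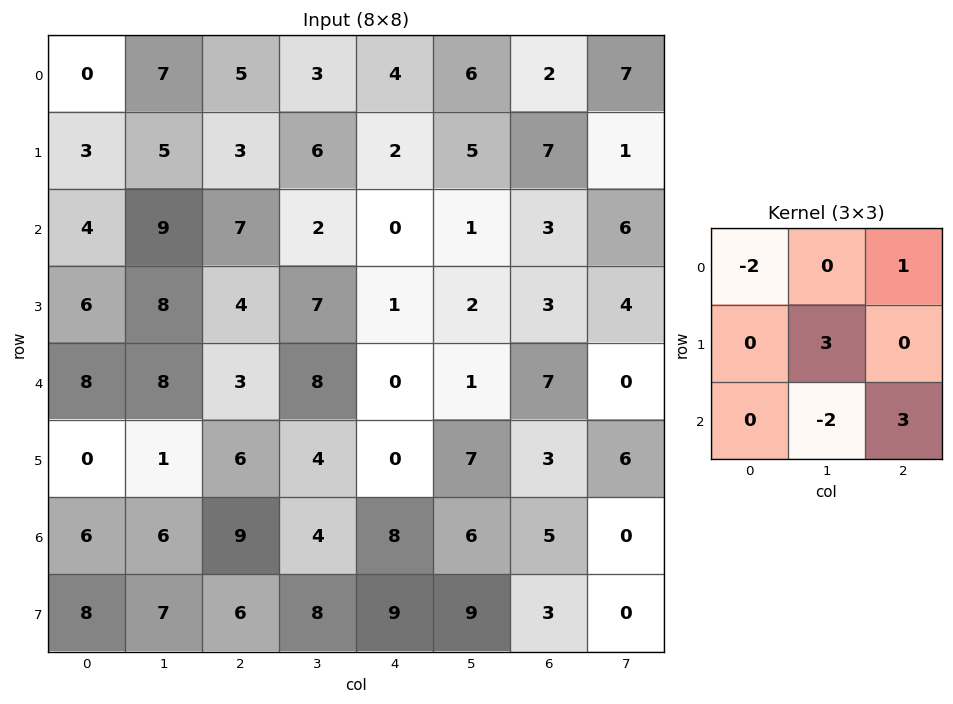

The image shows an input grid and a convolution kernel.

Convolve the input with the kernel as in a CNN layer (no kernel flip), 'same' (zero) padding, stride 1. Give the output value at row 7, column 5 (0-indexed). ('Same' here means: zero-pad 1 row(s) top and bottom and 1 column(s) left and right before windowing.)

The receptive field on the zero-padded input at this output position is [8 6 5 / 9 9 3 / 0 0 0]. Elementwise product with the kernel and sum: 8·-2 + 5·1 + 9·3 + 0·-2 + 0·3.

16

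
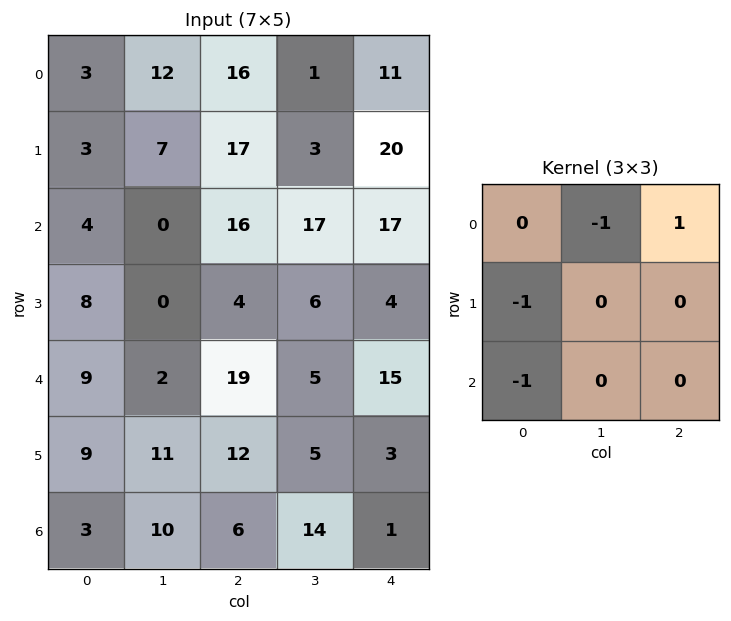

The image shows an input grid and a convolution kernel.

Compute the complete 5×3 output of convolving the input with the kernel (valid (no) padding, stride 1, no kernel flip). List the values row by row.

-3 -22 -23
-2 -14 -3
-1 -1 -23
-14 -11 -33
5 -35 -8

Output[0,0]: The receptive field on the input at this output position is [3 12 16 / 3 7 17 / 4 0 16]. Elementwise product with the kernel and sum: 12·-1 + 16·1 + 3·-1 + 4·-1.
Output[0,1]: The receptive field on the input at this output position is [12 16 1 / 7 17 3 / 0 16 17]. Elementwise product with the kernel and sum: 16·-1 + 1·1 + 7·-1 + 0·-1.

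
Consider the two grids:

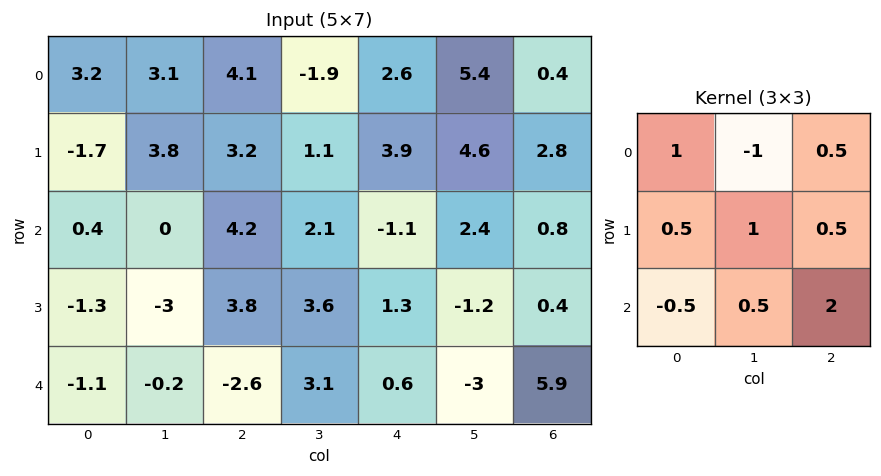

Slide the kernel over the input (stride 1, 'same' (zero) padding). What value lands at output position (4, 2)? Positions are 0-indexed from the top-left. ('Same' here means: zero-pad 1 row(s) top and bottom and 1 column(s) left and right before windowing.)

The receptive field on the zero-padded input at this output position is [-3 3.8 3.6 / -0.2 -2.6 3.1 / 0 0 0]. Elementwise product with the kernel and sum: -3·1 + 3.8·-1 + 3.6·0.5 + -0.2·0.5 + -2.6·1 + 3.1·0.5 + 0·-0.5 + 0·0.5 + 0·2.

-6.15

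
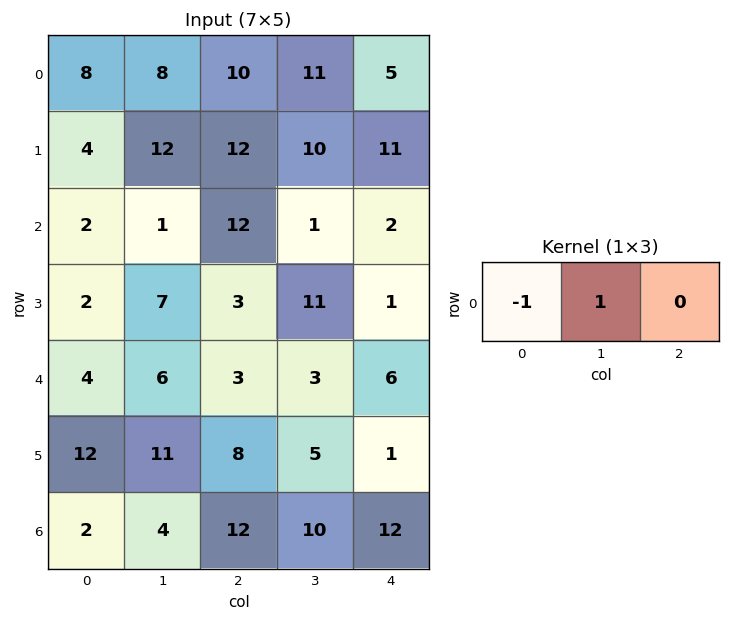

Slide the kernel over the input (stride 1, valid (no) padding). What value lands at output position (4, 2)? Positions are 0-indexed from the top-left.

0

The receptive field on the input at this output position is [3 3 6]. Elementwise product with the kernel and sum: 3·-1 + 3·1.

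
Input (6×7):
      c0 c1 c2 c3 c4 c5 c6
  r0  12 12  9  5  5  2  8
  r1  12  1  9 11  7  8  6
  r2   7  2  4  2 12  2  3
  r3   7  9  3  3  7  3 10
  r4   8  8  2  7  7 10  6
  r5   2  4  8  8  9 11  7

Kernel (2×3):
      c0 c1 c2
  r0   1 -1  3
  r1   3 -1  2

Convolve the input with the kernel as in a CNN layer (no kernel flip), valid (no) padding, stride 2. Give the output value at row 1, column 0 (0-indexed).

35

The receptive field on the input at this output position is [7 2 4 / 7 9 3]. Elementwise product with the kernel and sum: 7·1 + 2·-1 + 4·3 + 7·3 + 9·-1 + 3·2.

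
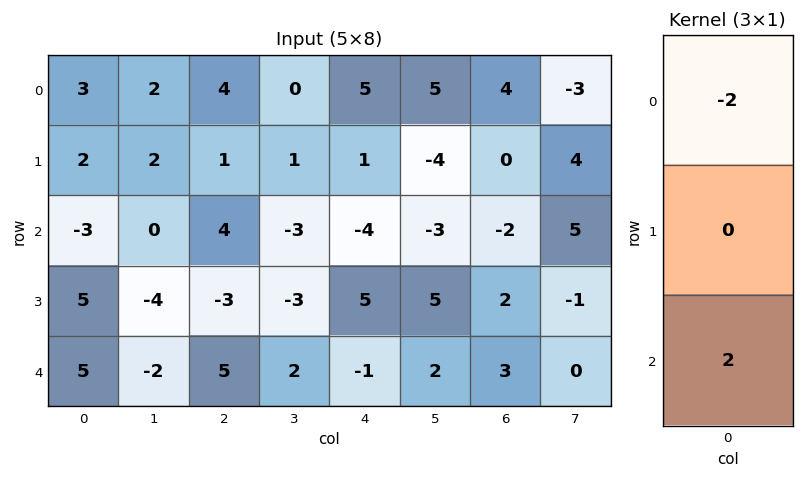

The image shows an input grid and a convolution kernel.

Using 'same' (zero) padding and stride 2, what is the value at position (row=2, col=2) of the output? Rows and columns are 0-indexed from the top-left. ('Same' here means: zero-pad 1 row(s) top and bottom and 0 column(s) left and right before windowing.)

The receptive field on the zero-padded input at this output position is [5 / -1 / 0]. Elementwise product with the kernel and sum: 5·-2 + 0·2.

-10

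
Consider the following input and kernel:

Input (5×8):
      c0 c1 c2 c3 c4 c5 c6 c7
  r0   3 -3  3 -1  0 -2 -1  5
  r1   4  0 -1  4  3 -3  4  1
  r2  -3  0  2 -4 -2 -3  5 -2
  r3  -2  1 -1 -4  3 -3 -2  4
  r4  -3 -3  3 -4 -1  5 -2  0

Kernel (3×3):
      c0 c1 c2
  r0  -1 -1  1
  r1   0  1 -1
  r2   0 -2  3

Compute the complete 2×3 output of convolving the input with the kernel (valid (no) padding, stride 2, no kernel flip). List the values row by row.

10 1 15
22 -2 -7

Output[0,0]: The receptive field on the input at this output position is [3 -3 3 / 4 0 -1 / -3 0 2]. Elementwise product with the kernel and sum: 3·-1 + -3·-1 + 3·1 + 0·1 + -1·-1 + 0·-2 + 2·3.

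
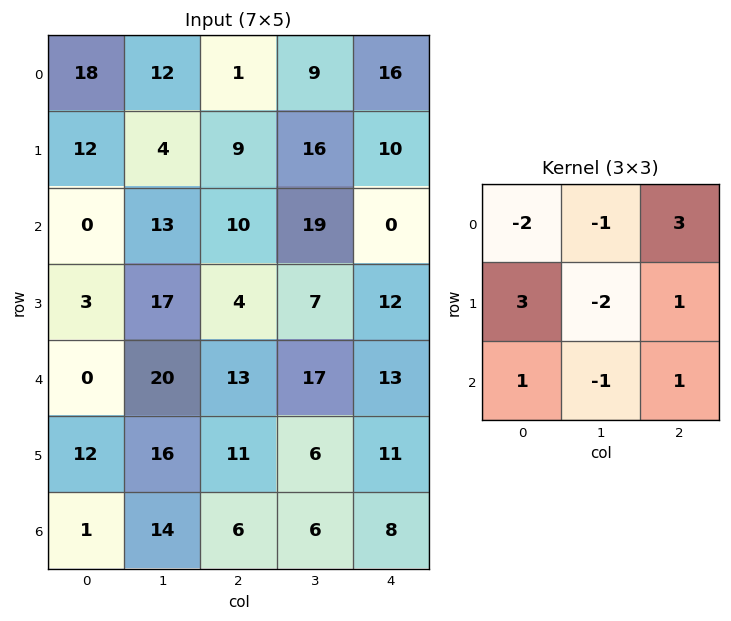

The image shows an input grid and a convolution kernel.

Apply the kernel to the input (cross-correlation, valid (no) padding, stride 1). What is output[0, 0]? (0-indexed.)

The receptive field on the input at this output position is [18 12 1 / 12 4 9 / 0 13 10]. Elementwise product with the kernel and sum: 18·-2 + 12·-1 + 1·3 + 12·3 + 4·-2 + 9·1 + 0·1 + 13·-1 + 10·1.

-11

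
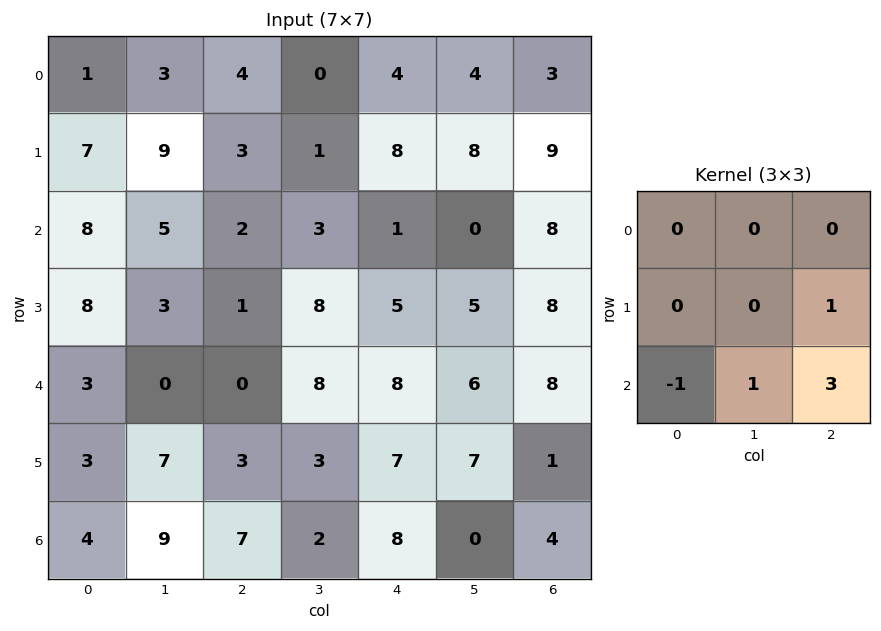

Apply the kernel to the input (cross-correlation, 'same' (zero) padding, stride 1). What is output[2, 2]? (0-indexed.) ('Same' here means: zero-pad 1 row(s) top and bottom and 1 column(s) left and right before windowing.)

25

The receptive field on the zero-padded input at this output position is [9 3 1 / 5 2 3 / 3 1 8]. Elementwise product with the kernel and sum: 3·1 + 3·-1 + 1·1 + 8·3.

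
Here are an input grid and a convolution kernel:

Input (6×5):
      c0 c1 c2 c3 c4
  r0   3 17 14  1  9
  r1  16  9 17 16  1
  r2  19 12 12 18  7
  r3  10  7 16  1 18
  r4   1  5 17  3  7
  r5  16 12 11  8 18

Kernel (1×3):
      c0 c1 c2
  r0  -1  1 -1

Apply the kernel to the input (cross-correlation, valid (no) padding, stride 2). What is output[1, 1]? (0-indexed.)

-1

The receptive field on the input at this output position is [12 18 7]. Elementwise product with the kernel and sum: 12·-1 + 18·1 + 7·-1.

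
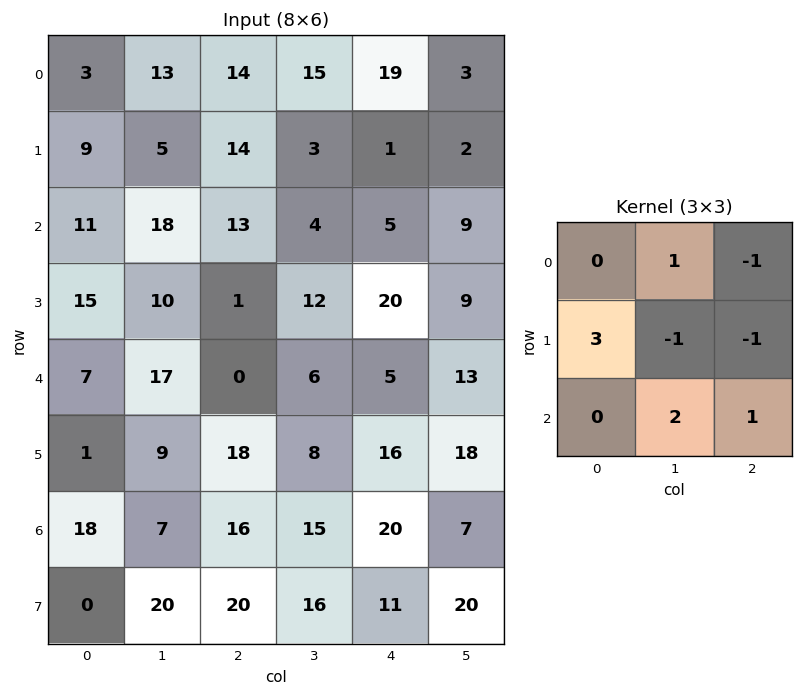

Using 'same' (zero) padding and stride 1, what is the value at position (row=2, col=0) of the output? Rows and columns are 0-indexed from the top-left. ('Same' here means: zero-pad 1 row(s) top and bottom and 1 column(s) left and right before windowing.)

The receptive field on the zero-padded input at this output position is [0 9 5 / 0 11 18 / 0 15 10]. Elementwise product with the kernel and sum: 9·1 + 5·-1 + 0·3 + 11·-1 + 18·-1 + 15·2 + 10·1.

15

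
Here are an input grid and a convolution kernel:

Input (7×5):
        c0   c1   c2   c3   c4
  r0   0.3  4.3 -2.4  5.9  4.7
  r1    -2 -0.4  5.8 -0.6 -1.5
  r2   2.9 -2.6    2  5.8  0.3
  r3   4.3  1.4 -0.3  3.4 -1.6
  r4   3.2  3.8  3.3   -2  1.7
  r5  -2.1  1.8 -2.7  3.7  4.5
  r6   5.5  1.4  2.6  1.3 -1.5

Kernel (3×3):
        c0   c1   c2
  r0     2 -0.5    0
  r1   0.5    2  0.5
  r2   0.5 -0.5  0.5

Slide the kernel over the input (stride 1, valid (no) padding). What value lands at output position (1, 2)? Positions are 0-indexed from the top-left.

The receptive field on the input at this output position is [5.8 -0.6 -1.5 / 2 5.8 0.3 / -0.3 3.4 -1.6]. Elementwise product with the kernel and sum: 5.8·2 + -0.6·-0.5 + 2·0.5 + 5.8·2 + 0.3·0.5 + -0.3·0.5 + 3.4·-0.5 + -1.6·0.5.

22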